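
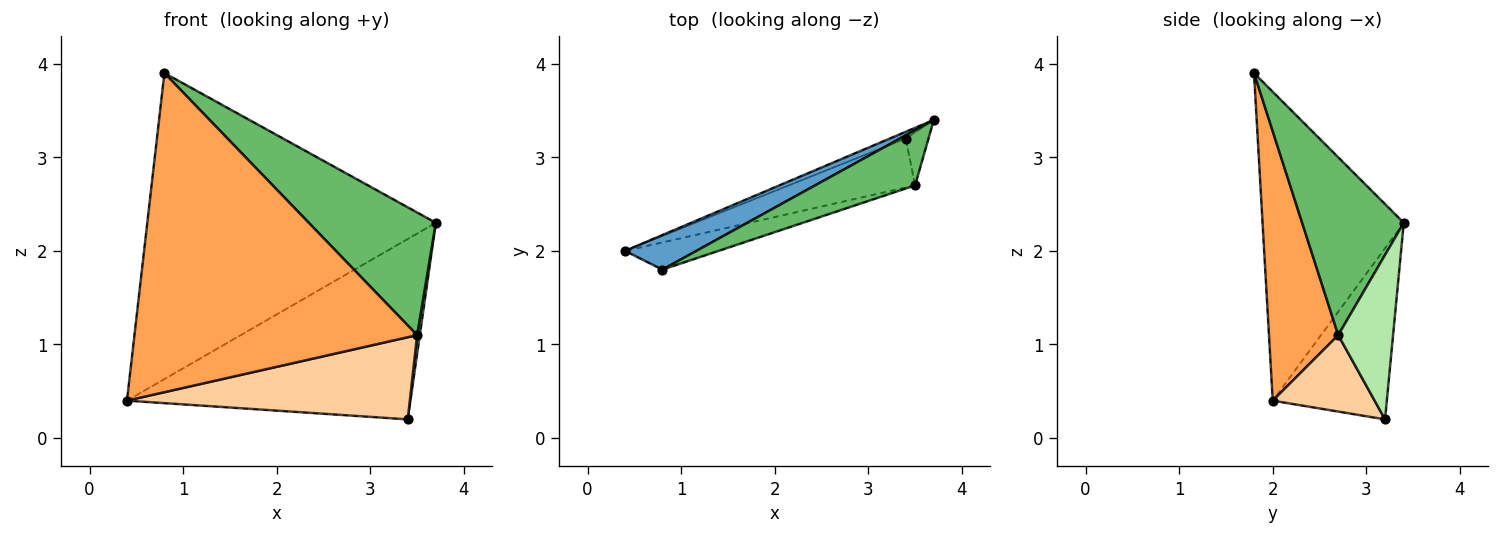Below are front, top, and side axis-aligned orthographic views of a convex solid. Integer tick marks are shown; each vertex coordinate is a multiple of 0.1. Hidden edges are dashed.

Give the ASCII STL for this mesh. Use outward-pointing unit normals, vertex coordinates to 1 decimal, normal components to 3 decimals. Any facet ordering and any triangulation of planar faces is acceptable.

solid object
 facet normal -0.437 0.894 0.101
  outer loop
   vertex 0.8 1.8 3.9
   vertex 3.7 3.4 2.3
   vertex 0.4 2.0 0.4
  endloop
 endfacet
 facet normal -0.373 0.927 -0.035
  outer loop
   vertex 3.4 3.2 0.2
   vertex 0.4 2.0 0.4
   vertex 3.7 3.4 2.3
  endloop
 endfacet
 facet normal 0.237 -0.968 -0.082
  outer loop
   vertex 3.5 2.7 1.1
   vertex 0.8 1.8 3.9
   vertex 0.4 2.0 0.4
  endloop
 endfacet
 facet normal 0.296 -0.821 -0.489
  outer loop
   vertex 3.5 2.7 1.1
   vertex 0.4 2.0 0.4
   vertex 3.4 3.2 0.2
  endloop
 endfacet
 facet normal 0.589 -0.737 0.332
  outer loop
   vertex 3.5 2.7 1.1
   vertex 3.7 3.4 2.3
   vertex 0.8 1.8 3.9
  endloop
 endfacet
 facet normal 0.989 -0.048 -0.137
  outer loop
   vertex 3.5 2.7 1.1
   vertex 3.4 3.2 0.2
   vertex 3.7 3.4 2.3
  endloop
 endfacet
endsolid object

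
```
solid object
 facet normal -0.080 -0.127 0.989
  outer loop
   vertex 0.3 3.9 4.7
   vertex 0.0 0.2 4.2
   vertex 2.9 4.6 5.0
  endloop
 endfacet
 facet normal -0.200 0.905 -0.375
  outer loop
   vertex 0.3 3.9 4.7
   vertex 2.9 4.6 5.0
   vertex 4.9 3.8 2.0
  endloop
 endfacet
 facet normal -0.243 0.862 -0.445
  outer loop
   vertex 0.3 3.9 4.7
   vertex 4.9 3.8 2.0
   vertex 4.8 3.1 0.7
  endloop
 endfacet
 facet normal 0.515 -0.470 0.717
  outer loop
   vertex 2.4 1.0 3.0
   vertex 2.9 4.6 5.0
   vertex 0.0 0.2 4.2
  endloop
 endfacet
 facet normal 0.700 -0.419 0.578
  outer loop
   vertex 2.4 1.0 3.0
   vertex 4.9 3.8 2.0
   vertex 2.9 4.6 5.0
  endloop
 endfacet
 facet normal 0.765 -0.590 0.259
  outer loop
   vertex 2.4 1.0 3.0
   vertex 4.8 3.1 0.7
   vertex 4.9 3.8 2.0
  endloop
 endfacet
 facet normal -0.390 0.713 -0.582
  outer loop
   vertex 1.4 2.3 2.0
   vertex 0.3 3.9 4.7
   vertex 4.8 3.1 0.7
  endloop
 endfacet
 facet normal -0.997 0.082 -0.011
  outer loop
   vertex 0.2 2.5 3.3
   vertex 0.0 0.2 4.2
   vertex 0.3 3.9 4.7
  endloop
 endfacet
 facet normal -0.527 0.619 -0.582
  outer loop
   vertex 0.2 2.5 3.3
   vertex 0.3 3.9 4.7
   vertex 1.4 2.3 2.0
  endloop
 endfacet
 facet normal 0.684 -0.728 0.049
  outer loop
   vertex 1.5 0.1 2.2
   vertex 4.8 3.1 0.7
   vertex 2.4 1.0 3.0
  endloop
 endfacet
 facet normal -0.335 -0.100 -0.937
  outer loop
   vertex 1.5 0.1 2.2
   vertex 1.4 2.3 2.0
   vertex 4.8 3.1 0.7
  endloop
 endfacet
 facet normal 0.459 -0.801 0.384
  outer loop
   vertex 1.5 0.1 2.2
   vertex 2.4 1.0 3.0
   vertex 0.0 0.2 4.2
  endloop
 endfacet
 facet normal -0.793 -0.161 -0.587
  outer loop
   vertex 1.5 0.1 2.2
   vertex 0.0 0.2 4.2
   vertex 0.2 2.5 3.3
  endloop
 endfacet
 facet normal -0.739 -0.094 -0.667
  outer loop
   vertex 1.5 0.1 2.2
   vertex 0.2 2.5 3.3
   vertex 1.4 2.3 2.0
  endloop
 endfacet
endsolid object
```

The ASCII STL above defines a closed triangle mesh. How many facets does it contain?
14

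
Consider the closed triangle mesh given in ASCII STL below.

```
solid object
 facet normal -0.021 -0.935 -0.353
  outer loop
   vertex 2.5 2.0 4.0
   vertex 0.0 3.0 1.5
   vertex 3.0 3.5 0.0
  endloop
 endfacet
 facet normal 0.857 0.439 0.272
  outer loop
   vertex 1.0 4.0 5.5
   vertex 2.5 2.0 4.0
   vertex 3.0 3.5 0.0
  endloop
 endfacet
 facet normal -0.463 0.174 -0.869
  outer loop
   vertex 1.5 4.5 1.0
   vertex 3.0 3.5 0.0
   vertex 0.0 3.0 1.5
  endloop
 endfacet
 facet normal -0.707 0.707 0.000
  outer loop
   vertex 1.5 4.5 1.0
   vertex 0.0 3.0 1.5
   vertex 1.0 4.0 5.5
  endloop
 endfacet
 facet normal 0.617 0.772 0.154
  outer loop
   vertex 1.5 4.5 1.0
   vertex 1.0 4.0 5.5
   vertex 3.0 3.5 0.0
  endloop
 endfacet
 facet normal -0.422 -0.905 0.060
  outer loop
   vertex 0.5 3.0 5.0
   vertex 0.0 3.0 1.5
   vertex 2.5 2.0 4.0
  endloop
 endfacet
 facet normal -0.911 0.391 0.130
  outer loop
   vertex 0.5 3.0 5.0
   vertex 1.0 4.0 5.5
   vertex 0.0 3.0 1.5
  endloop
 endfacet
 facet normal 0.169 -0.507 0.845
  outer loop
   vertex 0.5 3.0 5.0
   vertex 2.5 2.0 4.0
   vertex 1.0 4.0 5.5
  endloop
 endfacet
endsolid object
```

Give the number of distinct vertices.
6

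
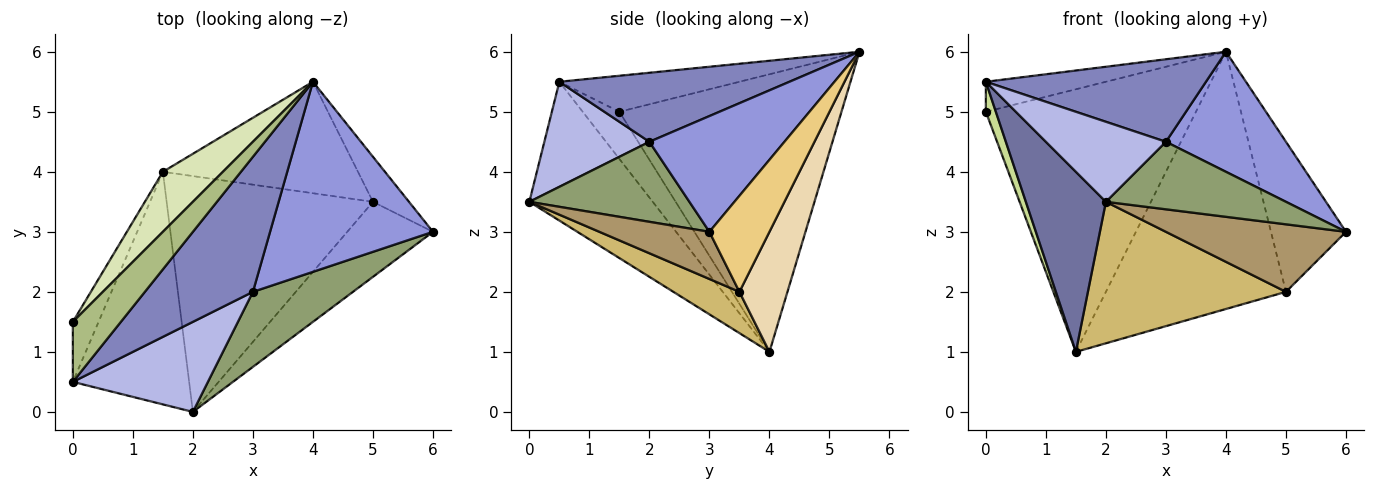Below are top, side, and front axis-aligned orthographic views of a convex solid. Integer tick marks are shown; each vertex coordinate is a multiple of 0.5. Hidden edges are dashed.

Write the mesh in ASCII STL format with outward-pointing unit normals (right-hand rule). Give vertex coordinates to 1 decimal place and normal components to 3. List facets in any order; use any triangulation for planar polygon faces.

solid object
 facet normal -0.686 -0.445 -0.575
  outer loop
   vertex 2.0 0.0 3.5
   vertex 0.0 0.5 5.5
   vertex 1.5 4.0 1.0
  endloop
 endfacet
 facet normal 0.479 -0.458 0.749
  outer loop
   vertex 3.0 2.0 4.5
   vertex 4.0 5.5 6.0
   vertex 0.0 0.5 5.5
  endloop
 endfacet
 facet normal 0.515 -0.458 0.725
  outer loop
   vertex 3.0 2.0 4.5
   vertex 6.0 3.0 3.0
   vertex 4.0 5.5 6.0
  endloop
 endfacet
 facet normal 0.503 -0.574 0.646
  outer loop
   vertex 3.0 2.0 4.5
   vertex 0.0 0.5 5.5
   vertex 2.0 0.0 3.5
  endloop
 endfacet
 facet normal 0.511 -0.575 0.639
  outer loop
   vertex 3.0 2.0 4.5
   vertex 2.0 0.0 3.5
   vertex 6.0 3.0 3.0
  endloop
 endfacet
 facet normal -0.557 0.371 0.743
  outer loop
   vertex 0.0 1.5 5.0
   vertex 0.0 0.5 5.5
   vertex 4.0 5.5 6.0
  endloop
 endfacet
 facet normal -0.854 -0.233 -0.466
  outer loop
   vertex 0.0 1.5 5.0
   vertex 1.5 4.0 1.0
   vertex 0.0 0.5 5.5
  endloop
 endfacet
 facet normal -0.718 0.679 0.155
  outer loop
   vertex 0.0 1.5 5.0
   vertex 4.0 5.5 6.0
   vertex 1.5 4.0 1.0
  endloop
 endfacet
 facet normal 0.378 -0.619 -0.688
  outer loop
   vertex 5.0 3.5 2.0
   vertex 6.0 3.0 3.0
   vertex 2.0 0.0 3.5
  endloop
 endfacet
 facet normal 0.169 -0.507 -0.845
  outer loop
   vertex 5.0 3.5 2.0
   vertex 2.0 0.0 3.5
   vertex 1.5 4.0 1.0
  endloop
 endfacet
 facet normal 0.608 0.760 -0.228
  outer loop
   vertex 5.0 3.5 2.0
   vertex 4.0 5.5 6.0
   vertex 6.0 3.0 3.0
  endloop
 endfacet
 facet normal 0.238 0.891 -0.386
  outer loop
   vertex 5.0 3.5 2.0
   vertex 1.5 4.0 1.0
   vertex 4.0 5.5 6.0
  endloop
 endfacet
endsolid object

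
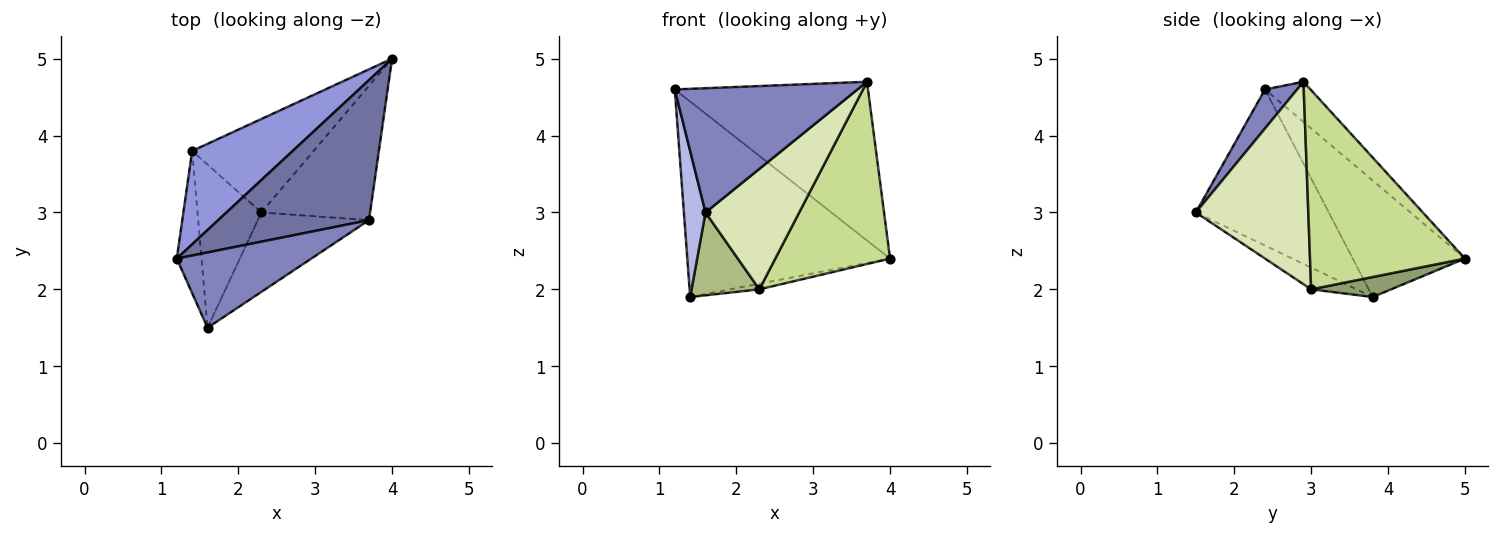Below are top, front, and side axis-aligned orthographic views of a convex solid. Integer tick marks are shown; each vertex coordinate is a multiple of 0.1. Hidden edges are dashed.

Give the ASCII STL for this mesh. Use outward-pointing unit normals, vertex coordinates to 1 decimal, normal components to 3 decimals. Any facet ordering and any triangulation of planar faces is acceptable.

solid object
 facet normal -0.174 0.738 0.652
  outer loop
   vertex 3.7 2.9 4.7
   vertex 4.0 5.0 2.4
   vertex 1.2 2.4 4.6
  endloop
 endfacet
 facet normal 0.149 -0.846 0.513
  outer loop
   vertex 1.6 1.5 3.0
   vertex 3.7 2.9 4.7
   vertex 1.2 2.4 4.6
  endloop
 endfacet
 facet normal -0.447 0.807 0.386
  outer loop
   vertex 1.4 3.8 1.9
   vertex 1.2 2.4 4.6
   vertex 4.0 5.0 2.4
  endloop
 endfacet
 facet normal -0.975 -0.159 -0.155
  outer loop
   vertex 1.4 3.8 1.9
   vertex 1.6 1.5 3.0
   vertex 1.2 2.4 4.6
  endloop
 endfacet
 facet normal 0.162 0.059 -0.985
  outer loop
   vertex 2.3 3.0 2.0
   vertex 1.4 3.8 1.9
   vertex 4.0 5.0 2.4
  endloop
 endfacet
 facet normal -0.290 -0.433 -0.853
  outer loop
   vertex 2.3 3.0 2.0
   vertex 1.6 1.5 3.0
   vertex 1.4 3.8 1.9
  endloop
 endfacet
 facet normal 0.736 -0.545 -0.402
  outer loop
   vertex 2.3 3.0 2.0
   vertex 4.0 5.0 2.4
   vertex 3.7 2.9 4.7
  endloop
 endfacet
 facet normal 0.708 -0.590 -0.389
  outer loop
   vertex 2.3 3.0 2.0
   vertex 3.7 2.9 4.7
   vertex 1.6 1.5 3.0
  endloop
 endfacet
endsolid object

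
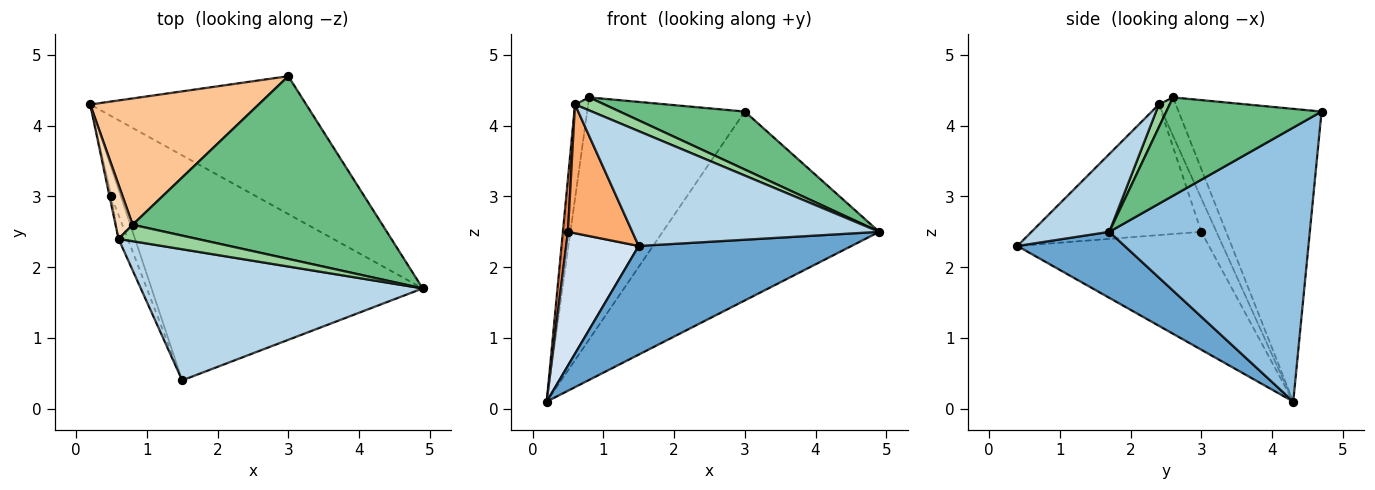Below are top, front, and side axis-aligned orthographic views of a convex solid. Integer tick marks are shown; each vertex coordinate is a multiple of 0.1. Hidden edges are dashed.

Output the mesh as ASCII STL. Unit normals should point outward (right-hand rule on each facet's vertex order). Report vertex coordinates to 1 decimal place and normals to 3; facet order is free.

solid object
 facet normal 0.214 -0.425 -0.880
  outer loop
   vertex 1.5 0.4 2.3
   vertex 0.2 4.3 0.1
   vertex 4.9 1.7 2.5
  endloop
 endfacet
 facet normal 0.599 0.647 -0.472
  outer loop
   vertex 3.0 4.7 4.2
   vertex 4.9 1.7 2.5
   vertex 0.2 4.3 0.1
  endloop
 endfacet
 facet normal 0.203 -0.645 0.737
  outer loop
   vertex 0.6 2.4 4.3
   vertex 1.5 0.4 2.3
   vertex 4.9 1.7 2.5
  endloop
 endfacet
 facet normal -0.933 -0.353 -0.075
  outer loop
   vertex 0.5 3.0 2.5
   vertex 0.2 4.3 0.1
   vertex 1.5 0.4 2.3
  endloop
 endfacet
 facet normal -0.947 -0.316 -0.053
  outer loop
   vertex 0.5 3.0 2.5
   vertex 0.6 2.4 4.3
   vertex 0.2 4.3 0.1
  endloop
 endfacet
 facet normal -0.933 -0.354 -0.066
  outer loop
   vertex 0.5 3.0 2.5
   vertex 1.5 0.4 2.3
   vertex 0.6 2.4 4.3
  endloop
 endfacet
 facet normal -0.627 0.691 0.361
  outer loop
   vertex 0.8 2.6 4.4
   vertex 3.0 4.7 4.2
   vertex 0.2 4.3 0.1
  endloop
 endfacet
 facet normal -0.745 0.578 0.333
  outer loop
   vertex 0.8 2.6 4.4
   vertex 0.2 4.3 0.1
   vertex 0.6 2.4 4.3
  endloop
 endfacet
 facet normal 0.351 -0.283 0.892
  outer loop
   vertex 0.8 2.6 4.4
   vertex 4.9 1.7 2.5
   vertex 3.0 4.7 4.2
  endloop
 endfacet
 facet normal 0.222 -0.604 0.765
  outer loop
   vertex 0.8 2.6 4.4
   vertex 0.6 2.4 4.3
   vertex 4.9 1.7 2.5
  endloop
 endfacet
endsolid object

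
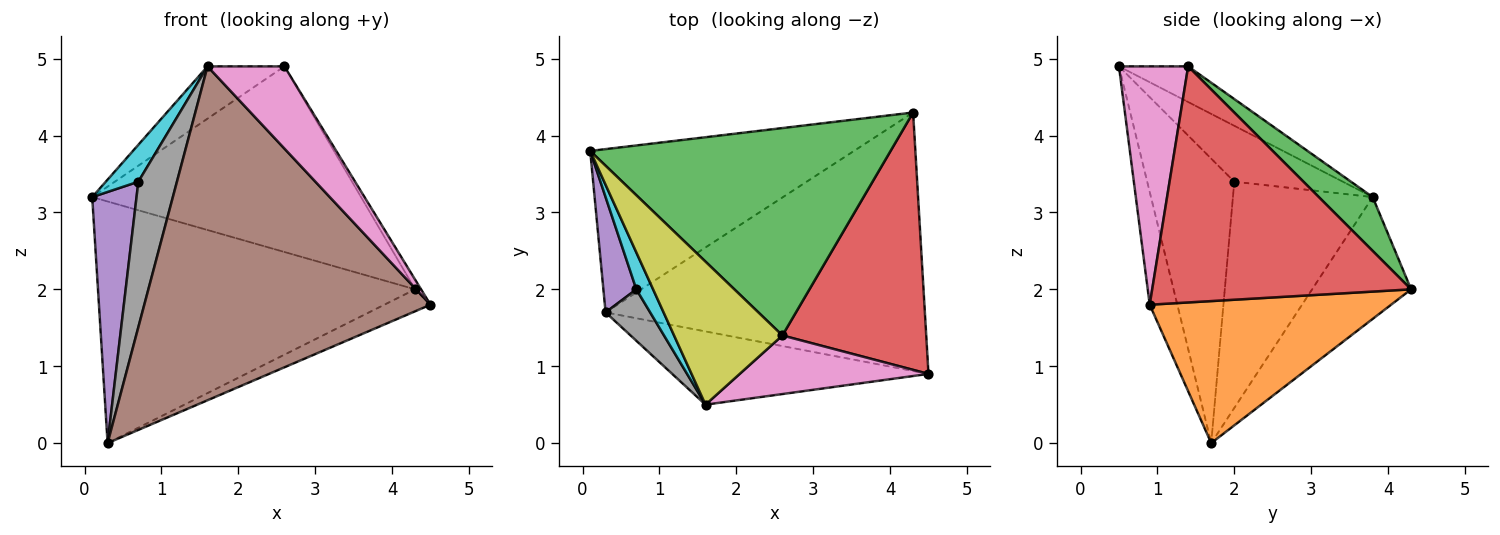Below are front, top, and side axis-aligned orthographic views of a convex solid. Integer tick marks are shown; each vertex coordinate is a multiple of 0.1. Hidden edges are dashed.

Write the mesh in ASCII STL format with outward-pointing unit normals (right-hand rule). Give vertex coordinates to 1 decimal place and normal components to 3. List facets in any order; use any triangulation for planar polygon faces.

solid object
 facet normal -0.250 0.802 -0.542
  outer loop
   vertex 0.3 1.7 0.0
   vertex 0.1 3.8 3.2
   vertex 4.3 4.3 2.0
  endloop
 endfacet
 facet normal 0.405 0.077 -0.911
  outer loop
   vertex 0.3 1.7 0.0
   vertex 4.3 4.3 2.0
   vertex 4.5 0.9 1.8
  endloop
 endfacet
 facet normal 0.132 0.661 0.739
  outer loop
   vertex 2.6 1.4 4.9
   vertex 4.3 4.3 2.0
   vertex 0.1 3.8 3.2
  endloop
 endfacet
 facet normal 0.854 0.020 0.520
  outer loop
   vertex 2.6 1.4 4.9
   vertex 4.5 0.9 1.8
   vertex 4.3 4.3 2.0
  endloop
 endfacet
 facet normal -0.944 -0.299 0.137
  outer loop
   vertex 0.7 2.0 3.4
   vertex 0.1 3.8 3.2
   vertex 0.3 1.7 0.0
  endloop
 endfacet
 facet normal -0.094 -0.972 -0.213
  outer loop
   vertex 1.6 0.5 4.9
   vertex 0.3 1.7 0.0
   vertex 4.5 0.9 1.8
  endloop
 endfacet
 facet normal 0.591 -0.657 0.468
  outer loop
   vertex 1.6 0.5 4.9
   vertex 4.5 0.9 1.8
   vertex 2.6 1.4 4.9
  endloop
 endfacet
 facet normal -0.905 -0.401 0.142
  outer loop
   vertex 1.6 0.5 4.9
   vertex 0.7 2.0 3.4
   vertex 0.3 1.7 0.0
  endloop
 endfacet
 facet normal -0.295 0.328 0.897
  outer loop
   vertex 1.6 0.5 4.9
   vertex 2.6 1.4 4.9
   vertex 0.1 3.8 3.2
  endloop
 endfacet
 facet normal -0.921 -0.276 0.276
  outer loop
   vertex 1.6 0.5 4.9
   vertex 0.1 3.8 3.2
   vertex 0.7 2.0 3.4
  endloop
 endfacet
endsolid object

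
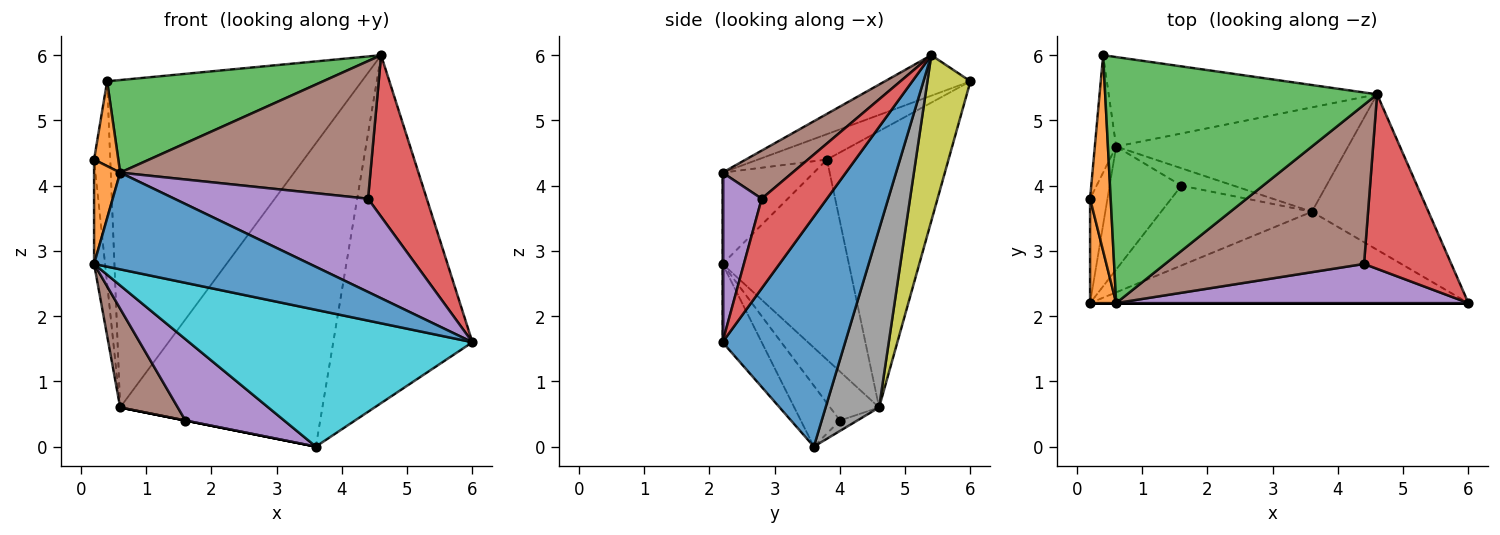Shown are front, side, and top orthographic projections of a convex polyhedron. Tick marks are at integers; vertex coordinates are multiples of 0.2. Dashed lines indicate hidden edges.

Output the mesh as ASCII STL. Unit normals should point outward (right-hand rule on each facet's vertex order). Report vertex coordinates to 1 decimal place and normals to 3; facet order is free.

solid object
 facet normal 0.627 0.711 -0.318
  outer loop
   vertex 3.6 3.6 0.0
   vertex 4.6 5.4 6.0
   vertex 6.0 2.2 1.6
  endloop
 endfacet
 facet normal -0.749 -0.263 0.608
  outer loop
   vertex 0.6 2.2 4.2
   vertex 0.4 6.0 5.6
   vertex 0.2 3.8 4.4
  endloop
 endfacet
 facet normal -0.138 -0.349 0.927
  outer loop
   vertex 0.6 2.2 4.2
   vertex 4.6 5.4 6.0
   vertex 0.4 6.0 5.6
  endloop
 endfacet
 facet normal 0.602 -0.542 0.586
  outer loop
   vertex 4.4 2.8 3.8
   vertex 6.0 2.2 1.6
   vertex 4.6 5.4 6.0
  endloop
 endfacet
 facet normal 0.183 -0.906 0.380
  outer loop
   vertex 4.4 2.8 3.8
   vertex 0.6 2.2 4.2
   vertex 6.0 2.2 1.6
  endloop
 endfacet
 facet normal 0.180 -0.643 0.744
  outer loop
   vertex 4.4 2.8 3.8
   vertex 4.6 5.4 6.0
   vertex 0.6 2.2 4.2
  endloop
 endfacet
 facet normal -0.988 0.132 -0.076
  outer loop
   vertex 0.6 4.6 0.6
   vertex 0.2 3.8 4.4
   vertex 0.4 6.0 5.6
  endloop
 endfacet
 facet normal 0.243 0.917 -0.316
  outer loop
   vertex 0.6 4.6 0.6
   vertex 4.6 5.4 6.0
   vertex 3.6 3.6 0.0
  endloop
 endfacet
 facet normal 0.161 0.952 -0.260
  outer loop
   vertex 0.6 4.6 0.6
   vertex 0.4 6.0 5.6
   vertex 4.6 5.4 6.0
  endloop
 endfacet
 facet normal -0.114 -0.826 -0.552
  outer loop
   vertex 0.2 2.2 2.8
   vertex 3.6 3.6 0.0
   vertex 6.0 2.2 1.6
  endloop
 endfacet
 facet normal 0.000 -1.000 0.000
  outer loop
   vertex 0.2 2.2 2.8
   vertex 6.0 2.2 1.6
   vertex 0.6 2.2 4.2
  endloop
 endfacet
 facet normal -0.927 -0.265 0.265
  outer loop
   vertex 0.2 2.2 2.8
   vertex 0.6 2.2 4.2
   vertex 0.2 3.8 4.4
  endloop
 endfacet
 facet normal -0.993 0.086 -0.086
  outer loop
   vertex 0.2 2.2 2.8
   vertex 0.2 3.8 4.4
   vertex 0.6 4.6 0.6
  endloop
 endfacet
 facet normal -0.196 0.000 -0.981
  outer loop
   vertex 1.6 4.0 0.4
   vertex 0.6 4.6 0.6
   vertex 3.6 3.6 0.0
  endloop
 endfacet
 facet normal -0.272 -0.687 -0.674
  outer loop
   vertex 1.6 4.0 0.4
   vertex 3.6 3.6 0.0
   vertex 0.2 2.2 2.8
  endloop
 endfacet
 facet normal -0.469 -0.553 -0.688
  outer loop
   vertex 1.6 4.0 0.4
   vertex 0.2 2.2 2.8
   vertex 0.6 4.6 0.6
  endloop
 endfacet
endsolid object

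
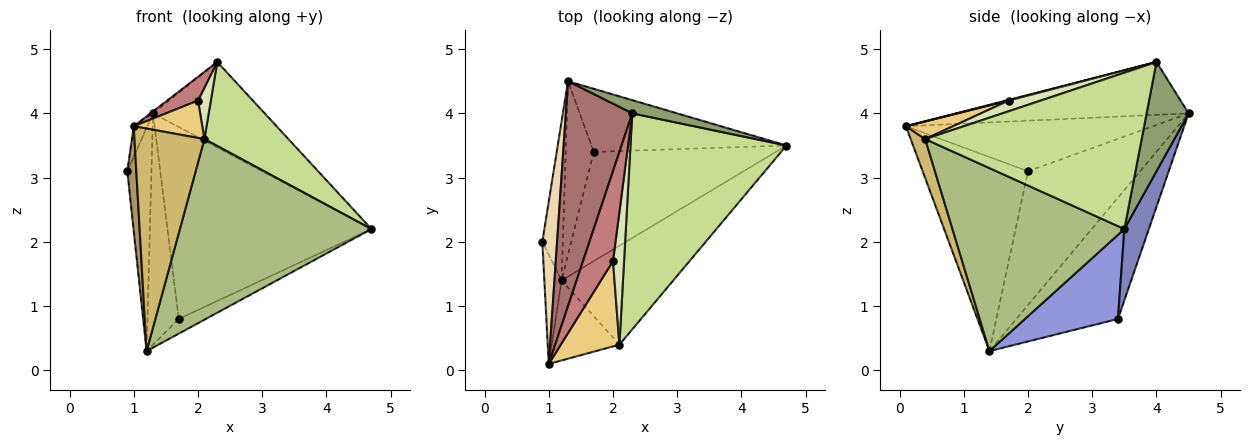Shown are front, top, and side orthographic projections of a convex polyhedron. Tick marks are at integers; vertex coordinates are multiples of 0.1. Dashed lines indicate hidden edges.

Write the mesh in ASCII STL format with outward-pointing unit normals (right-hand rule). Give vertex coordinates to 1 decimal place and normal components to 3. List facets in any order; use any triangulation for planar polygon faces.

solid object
 facet normal -0.967 0.208 -0.148
  outer loop
   vertex 1.2 1.4 0.3
   vertex 0.9 2.0 3.1
   vertex 1.3 4.5 4.0
  endloop
 endfacet
 facet normal 0.113 0.944 -0.310
  outer loop
   vertex 1.7 3.4 0.8
   vertex 1.3 4.5 4.0
   vertex 4.7 3.5 2.2
  endloop
 endfacet
 facet normal 0.416 0.121 -0.901
  outer loop
   vertex 1.7 3.4 0.8
   vertex 4.7 3.5 2.2
   vertex 1.2 1.4 0.3
  endloop
 endfacet
 facet normal -0.933 0.287 -0.215
  outer loop
   vertex 1.7 3.4 0.8
   vertex 1.2 1.4 0.3
   vertex 1.3 4.5 4.0
  endloop
 endfacet
 facet normal 0.348 0.926 0.143
  outer loop
   vertex 2.3 4.0 4.8
   vertex 4.7 3.5 2.2
   vertex 1.3 4.5 4.0
  endloop
 endfacet
 facet normal 0.618 -0.689 -0.378
  outer loop
   vertex 2.1 0.4 3.6
   vertex 1.2 1.4 0.3
   vertex 4.7 3.5 2.2
  endloop
 endfacet
 facet normal 0.683 -0.265 0.681
  outer loop
   vertex 2.1 0.4 3.6
   vertex 4.7 3.5 2.2
   vertex 2.3 4.0 4.8
  endloop
 endfacet
 facet normal 0.670 -0.268 0.692
  outer loop
   vertex 2.1 0.4 3.6
   vertex 2.3 4.0 4.8
   vertex 2.0 1.7 4.2
  endloop
 endfacet
 facet normal -0.992 -0.085 -0.088
  outer loop
   vertex 1.0 0.1 3.8
   vertex 0.9 2.0 3.1
   vertex 1.2 1.4 0.3
  endloop
 endfacet
 facet normal 0.192 -0.924 -0.332
  outer loop
   vertex 1.0 0.1 3.8
   vertex 1.2 1.4 0.3
   vertex 2.1 0.4 3.6
  endloop
 endfacet
 facet normal 0.266 -0.387 0.883
  outer loop
   vertex 1.0 0.1 3.8
   vertex 2.1 0.4 3.6
   vertex 2.0 1.7 4.2
  endloop
 endfacet
 facet normal -0.959 0.053 0.280
  outer loop
   vertex 1.0 0.1 3.8
   vertex 1.3 4.5 4.0
   vertex 0.9 2.0 3.1
  endloop
 endfacet
 facet normal -0.623 0.007 0.783
  outer loop
   vertex 1.0 0.1 3.8
   vertex 2.3 4.0 4.8
   vertex 1.3 4.5 4.0
  endloop
 endfacet
 facet normal 0.021 -0.255 0.967
  outer loop
   vertex 1.0 0.1 3.8
   vertex 2.0 1.7 4.2
   vertex 2.3 4.0 4.8
  endloop
 endfacet
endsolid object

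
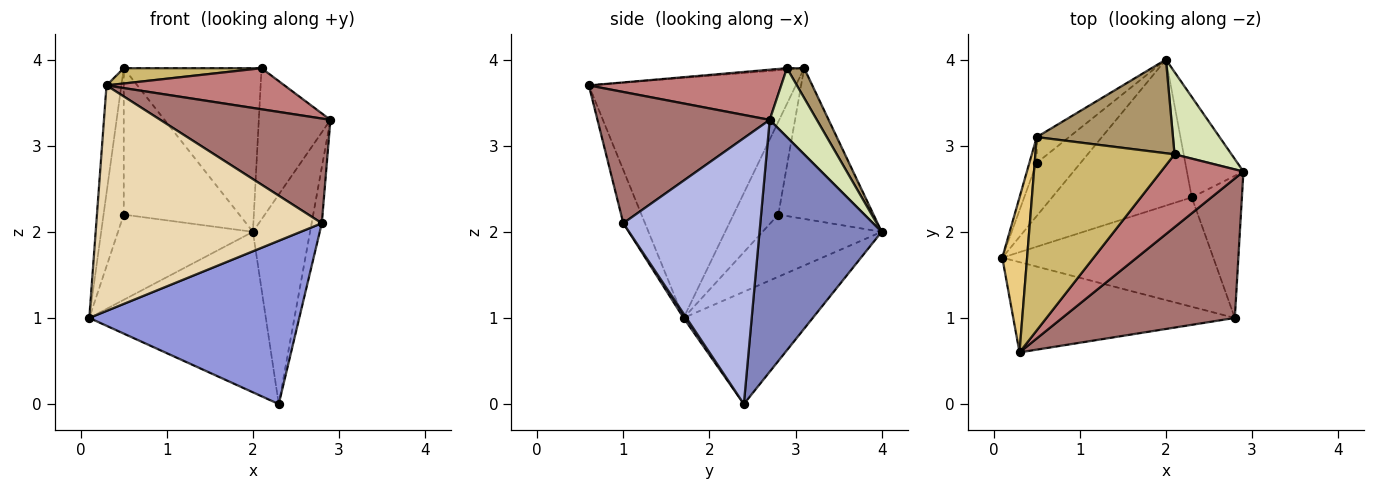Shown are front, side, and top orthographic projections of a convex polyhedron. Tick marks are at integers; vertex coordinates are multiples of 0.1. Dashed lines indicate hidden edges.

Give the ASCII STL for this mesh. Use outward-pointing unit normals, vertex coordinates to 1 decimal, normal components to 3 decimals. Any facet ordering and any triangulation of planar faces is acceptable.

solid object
 facet normal -0.476 0.651 -0.592
  outer loop
   vertex 2.3 2.4 0.0
   vertex 0.1 1.7 1.0
   vertex 2.0 4.0 2.0
  endloop
 endfacet
 facet normal 0.888 0.415 -0.199
  outer loop
   vertex 2.3 2.4 0.0
   vertex 2.0 4.0 2.0
   vertex 2.9 2.7 3.3
  endloop
 endfacet
 facet normal 0.011 -0.831 -0.557
  outer loop
   vertex 2.8 1.0 2.1
   vertex 0.1 1.7 1.0
   vertex 2.3 2.4 0.0
  endloop
 endfacet
 facet normal 0.980 0.073 -0.185
  outer loop
   vertex 2.8 1.0 2.1
   vertex 2.3 2.4 0.0
   vertex 2.9 2.7 3.3
  endloop
 endfacet
 facet normal -0.600 0.679 -0.423
  outer loop
   vertex 0.5 2.8 2.2
   vertex 2.0 4.0 2.0
   vertex 0.1 1.7 1.0
  endloop
 endfacet
 facet normal -0.909 0.410 -0.072
  outer loop
   vertex 0.5 2.8 2.2
   vertex 0.1 1.7 1.0
   vertex 0.5 3.1 3.9
  endloop
 endfacet
 facet normal -0.630 0.765 -0.135
  outer loop
   vertex 0.5 2.8 2.2
   vertex 0.5 3.1 3.9
   vertex 2.0 4.0 2.0
  endloop
 endfacet
 facet normal 0.501 0.760 0.414
  outer loop
   vertex 2.1 2.9 3.9
   vertex 2.9 2.7 3.3
   vertex 2.0 4.0 2.0
  endloop
 endfacet
 facet normal 0.108 0.863 0.494
  outer loop
   vertex 2.1 2.9 3.9
   vertex 2.0 4.0 2.0
   vertex 0.5 3.1 3.9
  endloop
 endfacet
 facet normal -0.010 -0.079 0.997
  outer loop
   vertex 0.3 0.6 3.7
   vertex 2.1 2.9 3.9
   vertex 0.5 3.1 3.9
  endloop
 endfacet
 facet normal -0.992 0.071 0.102
  outer loop
   vertex 0.3 0.6 3.7
   vertex 0.5 3.1 3.9
   vertex 0.1 1.7 1.0
  endloop
 endfacet
 facet normal -0.089 -0.925 -0.370
  outer loop
   vertex 0.3 0.6 3.7
   vertex 0.1 1.7 1.0
   vertex 2.8 1.0 2.1
  endloop
 endfacet
 facet normal 0.519 -0.513 0.683
  outer loop
   vertex 0.3 0.6 3.7
   vertex 2.8 1.0 2.1
   vertex 2.9 2.7 3.3
  endloop
 endfacet
 facet normal 0.469 -0.434 0.770
  outer loop
   vertex 0.3 0.6 3.7
   vertex 2.9 2.7 3.3
   vertex 2.1 2.9 3.9
  endloop
 endfacet
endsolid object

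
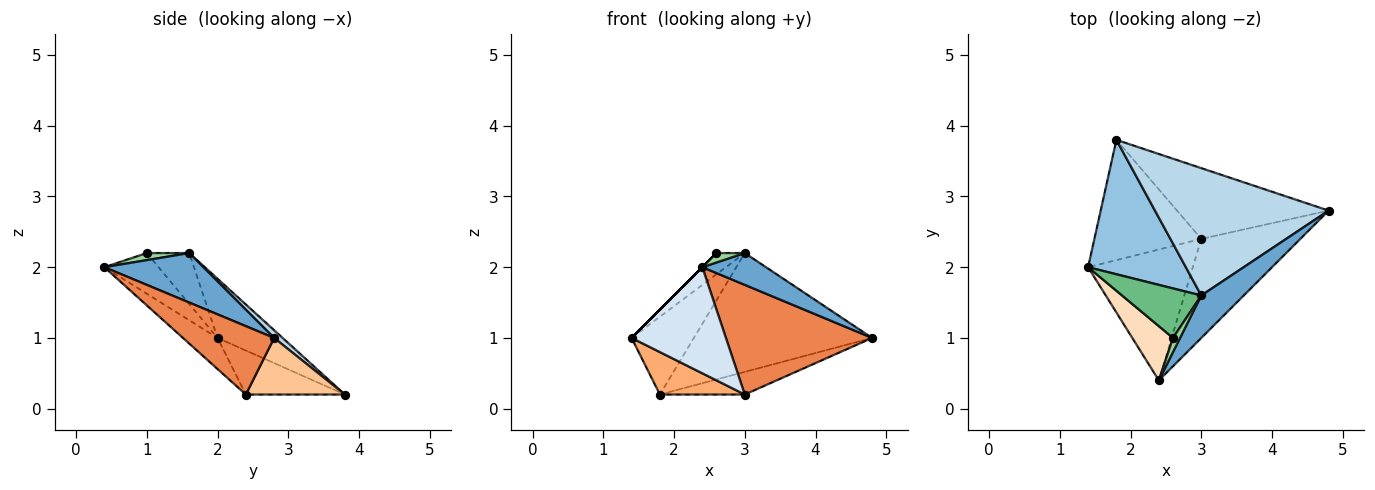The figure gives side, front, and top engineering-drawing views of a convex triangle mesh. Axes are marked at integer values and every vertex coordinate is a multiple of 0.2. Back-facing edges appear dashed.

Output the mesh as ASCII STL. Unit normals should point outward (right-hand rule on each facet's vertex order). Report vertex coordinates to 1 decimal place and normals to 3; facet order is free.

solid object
 facet normal 0.682 -0.439 0.585
  outer loop
   vertex 3.0 1.6 2.2
   vertex 2.4 0.4 2.0
   vertex 4.8 2.8 1.0
  endloop
 endfacet
 facet normal -0.464 0.444 0.767
  outer loop
   vertex 1.8 3.8 0.2
   vertex 1.4 2.0 1.0
   vertex 3.0 1.6 2.2
  endloop
 endfacet
 facet normal 0.032 0.682 0.731
  outer loop
   vertex 1.8 3.8 0.2
   vertex 3.0 1.6 2.2
   vertex 4.8 2.8 1.0
  endloop
 endfacet
 facet normal -0.225 -0.614 -0.757
  outer loop
   vertex 3.0 2.4 0.2
   vertex 2.4 0.4 2.0
   vertex 1.4 2.0 1.0
  endloop
 endfacet
 facet normal 0.420 -0.673 -0.608
  outer loop
   vertex 3.0 2.4 0.2
   vertex 4.8 2.8 1.0
   vertex 2.4 0.4 2.0
  endloop
 endfacet
 facet normal -0.362 -0.310 -0.879
  outer loop
   vertex 3.0 2.4 0.2
   vertex 1.4 2.0 1.0
   vertex 1.8 3.8 0.2
  endloop
 endfacet
 facet normal 0.335 0.287 -0.897
  outer loop
   vertex 3.0 2.4 0.2
   vertex 1.8 3.8 0.2
   vertex 4.8 2.8 1.0
  endloop
 endfacet
 facet normal -0.707 0.000 0.707
  outer loop
   vertex 2.6 1.0 2.2
   vertex 1.4 2.0 1.0
   vertex 2.4 0.4 2.0
  endloop
 endfacet
 facet normal -0.509 0.339 0.791
  outer loop
   vertex 2.6 1.0 2.2
   vertex 3.0 1.6 2.2
   vertex 1.4 2.0 1.0
  endloop
 endfacet
 facet normal 0.640 -0.426 0.640
  outer loop
   vertex 2.6 1.0 2.2
   vertex 2.4 0.4 2.0
   vertex 3.0 1.6 2.2
  endloop
 endfacet
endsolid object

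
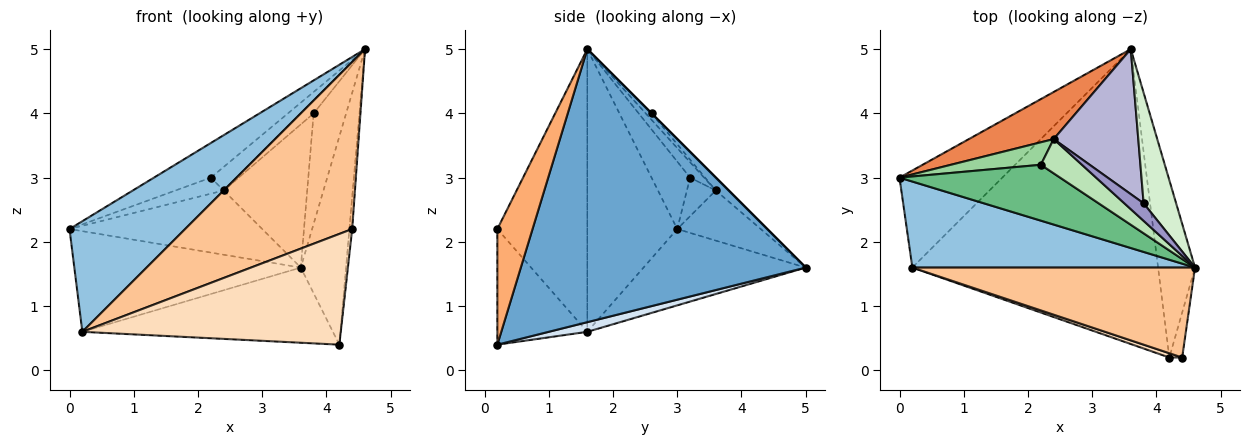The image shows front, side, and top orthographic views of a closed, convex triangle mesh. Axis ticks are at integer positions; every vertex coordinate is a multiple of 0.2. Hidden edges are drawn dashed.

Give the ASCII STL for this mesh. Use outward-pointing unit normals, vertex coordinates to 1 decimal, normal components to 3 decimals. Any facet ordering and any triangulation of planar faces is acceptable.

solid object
 facet normal 0.979 0.155 -0.132
  outer loop
   vertex 4.2 0.2 0.4
   vertex 3.6 5.0 1.6
   vertex 4.6 1.6 5.0
  endloop
 endfacet
 facet normal -0.523 -0.673 0.523
  outer loop
   vertex 0.2 1.6 0.6
   vertex 4.6 1.6 5.0
   vertex 0.0 3.0 2.2
  endloop
 endfacet
 facet normal -0.458 0.640 -0.617
  outer loop
   vertex 0.2 1.6 0.6
   vertex 0.0 3.0 2.2
   vertex 3.6 5.0 1.6
  endloop
 endfacet
 facet normal 0.038 0.247 -0.968
  outer loop
   vertex 0.2 1.6 0.6
   vertex 3.6 5.0 1.6
   vertex 4.2 0.2 0.4
  endloop
 endfacet
 facet normal -0.330 0.761 0.558
  outer loop
   vertex 2.4 3.6 2.8
   vertex 3.6 5.0 1.6
   vertex 0.0 3.0 2.2
  endloop
 endfacet
 facet normal 0.991 0.079 -0.110
  outer loop
   vertex 4.4 0.2 2.2
   vertex 4.2 0.2 0.4
   vertex 4.6 1.6 5.0
  endloop
 endfacet
 facet normal -0.428 -0.796 0.428
  outer loop
   vertex 4.4 0.2 2.2
   vertex 4.6 1.6 5.0
   vertex 0.2 1.6 0.6
  endloop
 endfacet
 facet normal -0.329 -0.944 0.037
  outer loop
   vertex 4.4 0.2 2.2
   vertex 0.2 1.6 0.6
   vertex 4.2 0.2 0.4
  endloop
 endfacet
 facet normal -0.336 0.496 0.800
  outer loop
   vertex 2.2 3.2 3.0
   vertex 0.0 3.0 2.2
   vertex 4.6 1.6 5.0
  endloop
 endfacet
 facet normal -0.329 0.549 0.768
  outer loop
   vertex 2.2 3.2 3.0
   vertex 2.4 3.6 2.8
   vertex 0.0 3.0 2.2
  endloop
 endfacet
 facet normal -0.295 0.541 0.787
  outer loop
   vertex 2.2 3.2 3.0
   vertex 4.6 1.6 5.0
   vertex 2.4 3.6 2.8
  endloop
 endfacet
 facet normal 0.000 0.707 0.707
  outer loop
   vertex 3.8 2.6 4.0
   vertex 4.6 1.6 5.0
   vertex 3.6 5.0 1.6
  endloop
 endfacet
 facet normal -0.260 0.571 0.779
  outer loop
   vertex 3.8 2.6 4.0
   vertex 2.4 3.6 2.8
   vertex 4.6 1.6 5.0
  endloop
 endfacet
 facet normal -0.107 0.699 0.707
  outer loop
   vertex 3.8 2.6 4.0
   vertex 3.6 5.0 1.6
   vertex 2.4 3.6 2.8
  endloop
 endfacet
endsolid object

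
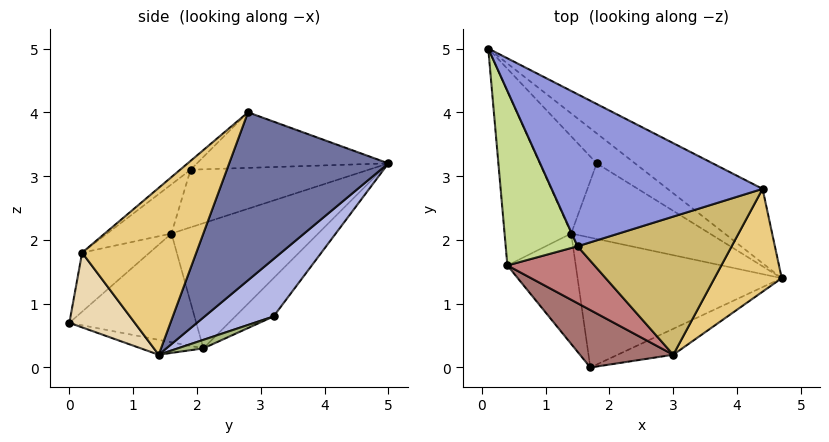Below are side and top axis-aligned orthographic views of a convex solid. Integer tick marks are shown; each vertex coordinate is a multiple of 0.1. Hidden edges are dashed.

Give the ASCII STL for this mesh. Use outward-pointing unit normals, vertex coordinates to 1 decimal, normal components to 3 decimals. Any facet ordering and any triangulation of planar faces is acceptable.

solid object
 facet normal 0.478 0.836 -0.270
  outer loop
   vertex 4.4 2.8 4.0
   vertex 4.7 1.4 0.2
   vertex 0.1 5.0 3.2
  endloop
 endfacet
 facet normal -0.071 -0.196 -0.978
  outer loop
   vertex 1.4 2.1 0.3
   vertex 4.7 1.4 0.2
   vertex 1.7 0.0 0.7
  endloop
 endfacet
 facet normal -0.252 -0.145 0.957
  outer loop
   vertex 1.5 1.9 3.1
   vertex 4.4 2.8 4.0
   vertex 0.1 5.0 3.2
  endloop
 endfacet
 facet normal 0.456 0.836 -0.304
  outer loop
   vertex 1.8 3.2 0.8
   vertex 0.1 5.0 3.2
   vertex 4.7 1.4 0.2
  endloop
 endfacet
 facet normal -0.482 0.502 -0.718
  outer loop
   vertex 1.8 3.2 0.8
   vertex 1.4 2.1 0.3
   vertex 0.1 5.0 3.2
  endloop
 endfacet
 facet normal 0.056 0.396 -0.916
  outer loop
   vertex 1.8 3.2 0.8
   vertex 4.7 1.4 0.2
   vertex 1.4 2.1 0.3
  endloop
 endfacet
 facet normal -0.598 -0.294 0.746
  outer loop
   vertex 0.4 1.6 2.1
   vertex 1.5 1.9 3.1
   vertex 0.1 5.0 3.2
  endloop
 endfacet
 facet normal -0.880 0.074 -0.469
  outer loop
   vertex 0.4 1.6 2.1
   vertex 0.1 5.0 3.2
   vertex 1.4 2.1 0.3
  endloop
 endfacet
 facet normal -0.826 -0.217 -0.519
  outer loop
   vertex 0.4 1.6 2.1
   vertex 1.4 2.1 0.3
   vertex 1.7 0.0 0.7
  endloop
 endfacet
 facet normal -0.044 -0.631 0.774
  outer loop
   vertex 3.0 0.2 1.8
   vertex 4.4 2.8 4.0
   vertex 1.5 1.9 3.1
  endloop
 endfacet
 facet normal 0.719 -0.632 0.290
  outer loop
   vertex 3.0 0.2 1.8
   vertex 4.7 1.4 0.2
   vertex 4.4 2.8 4.0
  endloop
 endfacet
 facet normal 0.369 -0.888 -0.274
  outer loop
   vertex 3.0 0.2 1.8
   vertex 1.7 0.0 0.7
   vertex 4.7 1.4 0.2
  endloop
 endfacet
 facet normal -0.347 -0.761 0.548
  outer loop
   vertex 3.0 0.2 1.8
   vertex 0.4 1.6 2.1
   vertex 1.7 0.0 0.7
  endloop
 endfacet
 facet normal -0.331 -0.740 0.586
  outer loop
   vertex 3.0 0.2 1.8
   vertex 1.5 1.9 3.1
   vertex 0.4 1.6 2.1
  endloop
 endfacet
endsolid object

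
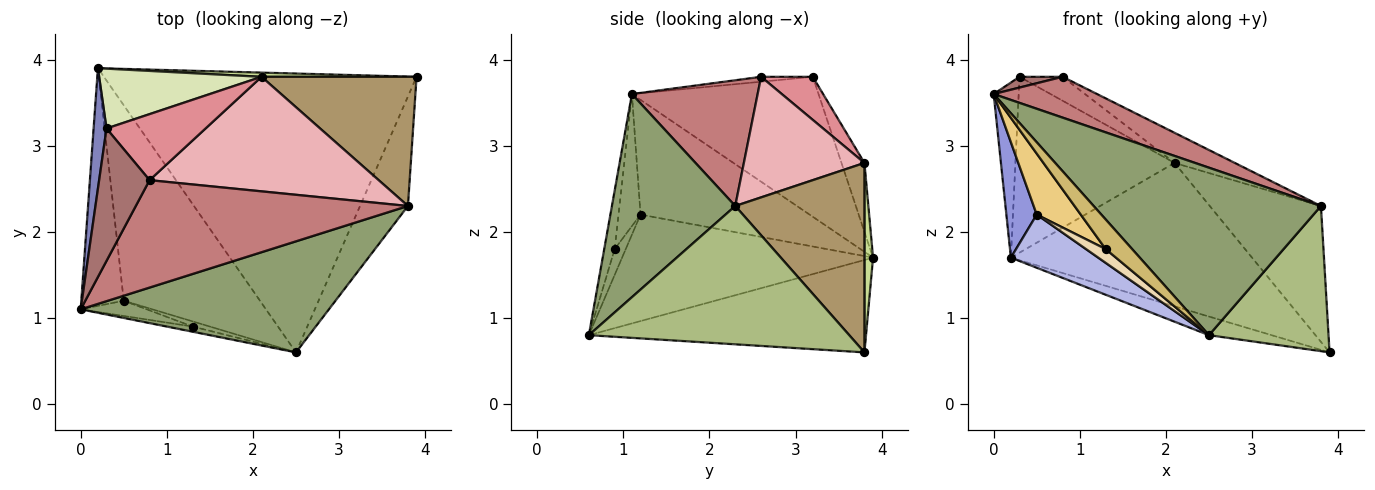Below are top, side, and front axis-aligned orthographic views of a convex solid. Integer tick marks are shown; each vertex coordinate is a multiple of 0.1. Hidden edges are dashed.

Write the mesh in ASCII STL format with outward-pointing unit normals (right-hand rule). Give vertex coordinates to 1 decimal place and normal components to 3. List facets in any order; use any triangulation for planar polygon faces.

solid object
 facet normal -0.283 0.064 -0.957
  outer loop
   vertex 2.5 0.6 0.8
   vertex 0.2 3.9 1.7
   vertex 3.9 3.8 0.6
  endloop
 endfacet
 facet normal -0.987 0.132 0.091
  outer loop
   vertex 0.3 3.2 3.8
   vertex 0.2 3.9 1.7
   vertex 0.0 1.1 3.6
  endloop
 endfacet
 facet normal -0.925 -0.166 -0.342
  outer loop
   vertex 0.5 1.2 2.2
   vertex 0.0 1.1 3.6
   vertex 0.2 3.9 1.7
  endloop
 endfacet
 facet normal -0.602 -0.210 -0.770
  outer loop
   vertex 0.5 1.2 2.2
   vertex 0.2 3.9 1.7
   vertex 2.5 0.6 0.8
  endloop
 endfacet
 facet normal 0.412 -0.759 0.504
  outer loop
   vertex 3.8 2.3 2.3
   vertex 0.0 1.1 3.6
   vertex 2.5 0.6 0.8
  endloop
 endfacet
 facet normal 0.867 -0.398 -0.300
  outer loop
   vertex 3.8 2.3 2.3
   vertex 2.5 0.6 0.8
   vertex 3.9 3.8 0.6
  endloop
 endfacet
 facet normal 0.036 0.999 0.029
  outer loop
   vertex 2.1 3.8 2.8
   vertex 3.9 3.8 0.6
   vertex 0.2 3.9 1.7
  endloop
 endfacet
 facet normal -0.135 0.938 0.319
  outer loop
   vertex 2.1 3.8 2.8
   vertex 0.2 3.9 1.7
   vertex 0.3 3.2 3.8
  endloop
 endfacet
 facet normal 0.644 0.554 0.527
  outer loop
   vertex 2.1 3.8 2.8
   vertex 3.8 2.3 2.3
   vertex 3.9 3.8 0.6
  endloop
 endfacet
 facet normal -0.363 -0.918 -0.160
  outer loop
   vertex 1.3 0.9 1.8
   vertex 2.5 0.6 0.8
   vertex 0.0 1.1 3.6
  endloop
 endfacet
 facet normal -0.436 -0.873 -0.218
  outer loop
   vertex 1.3 0.9 1.8
   vertex 0.0 1.1 3.6
   vertex 0.5 1.2 2.2
  endloop
 endfacet
 facet normal -0.466 -0.828 -0.311
  outer loop
   vertex 1.3 0.9 1.8
   vertex 0.5 1.2 2.2
   vertex 2.5 0.6 0.8
  endloop
 endfacet
 facet normal -0.097 -0.081 0.992
  outer loop
   vertex 0.8 2.6 3.8
   vertex 0.3 3.2 3.8
   vertex 0.0 1.1 3.6
  endloop
 endfacet
 facet normal 0.397 -0.326 0.858
  outer loop
   vertex 0.8 2.6 3.8
   vertex 0.0 1.1 3.6
   vertex 3.8 2.3 2.3
  endloop
 endfacet
 facet normal 0.378 0.315 0.870
  outer loop
   vertex 0.8 2.6 3.8
   vertex 2.1 3.8 2.8
   vertex 0.3 3.2 3.8
  endloop
 endfacet
 facet normal 0.454 0.227 0.862
  outer loop
   vertex 0.8 2.6 3.8
   vertex 3.8 2.3 2.3
   vertex 2.1 3.8 2.8
  endloop
 endfacet
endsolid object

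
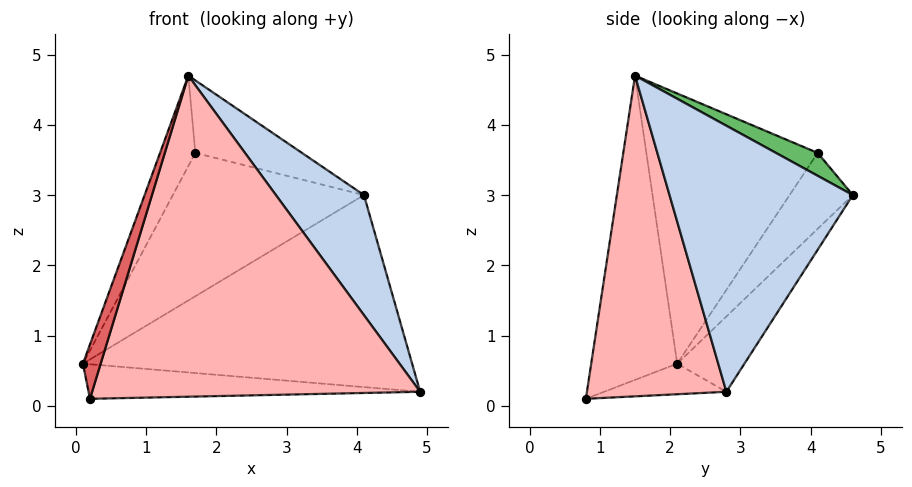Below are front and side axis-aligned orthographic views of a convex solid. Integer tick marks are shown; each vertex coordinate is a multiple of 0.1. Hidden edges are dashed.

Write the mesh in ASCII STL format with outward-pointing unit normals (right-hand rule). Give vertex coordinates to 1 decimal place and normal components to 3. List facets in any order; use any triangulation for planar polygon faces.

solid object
 facet normal -0.165 0.808 -0.566
  outer loop
   vertex 4.1 4.6 3.0
   vertex 4.9 2.8 0.2
   vertex 0.1 2.1 0.6
  endloop
 endfacet
 facet normal 0.794 -0.382 0.472
  outer loop
   vertex 1.6 1.5 4.7
   vertex 4.9 2.8 0.2
   vertex 4.1 4.6 3.0
  endloop
 endfacet
 facet normal -0.285 0.861 -0.422
  outer loop
   vertex 1.7 4.1 3.6
   vertex 4.1 4.6 3.0
   vertex 0.1 2.1 0.6
  endloop
 endfacet
 facet normal -0.913 0.188 0.362
  outer loop
   vertex 1.7 4.1 3.6
   vertex 0.1 2.1 0.6
   vertex 1.6 1.5 4.7
  endloop
 endfacet
 facet normal 0.149 0.380 0.913
  outer loop
   vertex 1.7 4.1 3.6
   vertex 1.6 1.5 4.7
   vertex 4.1 4.6 3.0
  endloop
 endfacet
 facet normal -0.128 0.347 -0.929
  outer loop
   vertex 0.2 0.8 0.1
   vertex 0.1 2.1 0.6
   vertex 4.9 2.8 0.2
  endloop
 endfacet
 facet normal -0.930 -0.192 0.312
  outer loop
   vertex 0.2 0.8 0.1
   vertex 1.6 1.5 4.7
   vertex 0.1 2.1 0.6
  endloop
 endfacet
 facet normal 0.391 -0.920 0.021
  outer loop
   vertex 0.2 0.8 0.1
   vertex 4.9 2.8 0.2
   vertex 1.6 1.5 4.7
  endloop
 endfacet
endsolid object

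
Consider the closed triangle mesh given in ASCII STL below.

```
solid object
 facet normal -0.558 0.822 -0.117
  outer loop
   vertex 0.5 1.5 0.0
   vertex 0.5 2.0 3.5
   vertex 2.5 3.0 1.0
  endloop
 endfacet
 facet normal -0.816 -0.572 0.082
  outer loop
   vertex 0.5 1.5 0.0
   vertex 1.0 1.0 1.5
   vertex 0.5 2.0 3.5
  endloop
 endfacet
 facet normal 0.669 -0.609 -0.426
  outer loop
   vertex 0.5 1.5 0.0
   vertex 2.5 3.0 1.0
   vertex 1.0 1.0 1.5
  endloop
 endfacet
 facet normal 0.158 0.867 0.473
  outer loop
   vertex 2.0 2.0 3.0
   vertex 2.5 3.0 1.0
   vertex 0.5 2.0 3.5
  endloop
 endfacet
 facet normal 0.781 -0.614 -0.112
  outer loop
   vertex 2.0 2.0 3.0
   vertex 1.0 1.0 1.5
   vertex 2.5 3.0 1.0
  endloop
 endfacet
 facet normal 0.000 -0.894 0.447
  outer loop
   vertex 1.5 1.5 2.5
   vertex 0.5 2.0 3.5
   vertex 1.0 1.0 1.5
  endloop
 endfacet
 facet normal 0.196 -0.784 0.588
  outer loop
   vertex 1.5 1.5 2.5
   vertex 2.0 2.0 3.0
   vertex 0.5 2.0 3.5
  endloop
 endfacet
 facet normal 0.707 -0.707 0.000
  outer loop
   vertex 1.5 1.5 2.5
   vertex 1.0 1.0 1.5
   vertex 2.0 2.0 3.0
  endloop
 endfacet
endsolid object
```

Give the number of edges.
12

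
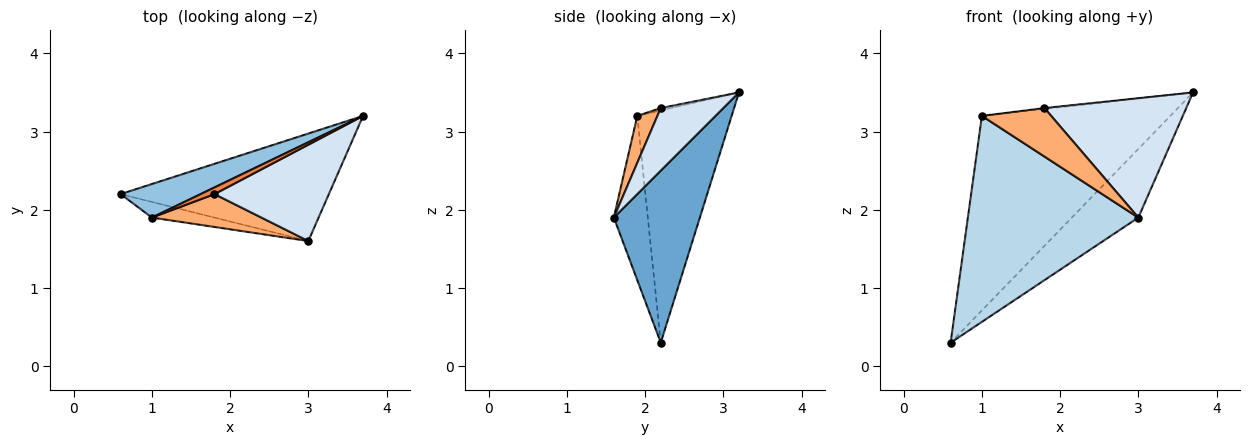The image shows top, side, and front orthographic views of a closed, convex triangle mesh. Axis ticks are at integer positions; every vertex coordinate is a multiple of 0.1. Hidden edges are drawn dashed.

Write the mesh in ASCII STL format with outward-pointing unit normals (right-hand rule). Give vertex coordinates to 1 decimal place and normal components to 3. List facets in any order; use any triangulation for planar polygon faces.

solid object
 facet normal 0.571 0.442 -0.692
  outer loop
   vertex 3.0 1.6 1.9
   vertex 0.6 2.2 0.3
   vertex 3.7 3.2 3.5
  endloop
 endfacet
 facet normal -0.442 0.884 0.152
  outer loop
   vertex 1.0 1.9 3.2
   vertex 3.7 3.2 3.5
   vertex 0.6 2.2 0.3
  endloop
 endfacet
 facet normal -0.195 -0.978 -0.074
  outer loop
   vertex 1.0 1.9 3.2
   vertex 0.6 2.2 0.3
   vertex 3.0 1.6 1.9
  endloop
 endfacet
 facet normal 0.325 -0.736 0.594
  outer loop
   vertex 1.8 2.2 3.3
   vertex 3.0 1.6 1.9
   vertex 3.7 3.2 3.5
  endloop
 endfacet
 facet normal -0.170 0.127 0.977
  outer loop
   vertex 1.8 2.2 3.3
   vertex 3.7 3.2 3.5
   vertex 1.0 1.9 3.2
  endloop
 endfacet
 facet normal 0.234 -0.805 0.545
  outer loop
   vertex 1.8 2.2 3.3
   vertex 1.0 1.9 3.2
   vertex 3.0 1.6 1.9
  endloop
 endfacet
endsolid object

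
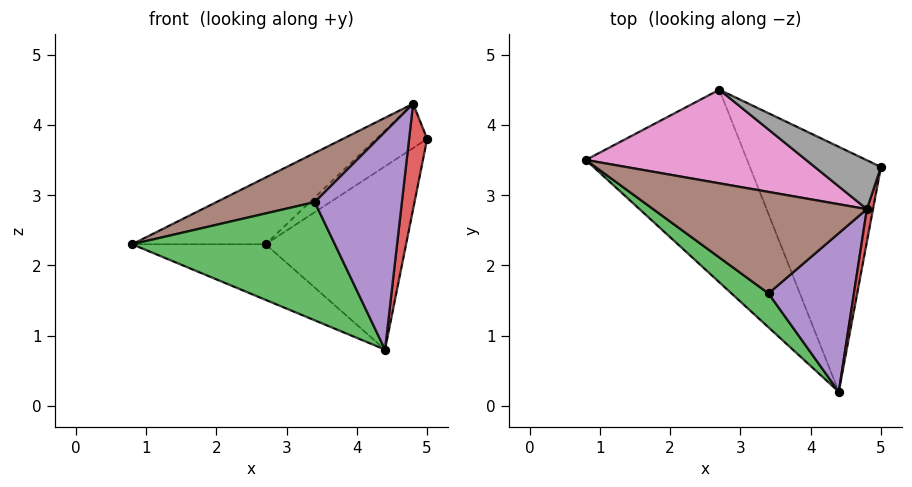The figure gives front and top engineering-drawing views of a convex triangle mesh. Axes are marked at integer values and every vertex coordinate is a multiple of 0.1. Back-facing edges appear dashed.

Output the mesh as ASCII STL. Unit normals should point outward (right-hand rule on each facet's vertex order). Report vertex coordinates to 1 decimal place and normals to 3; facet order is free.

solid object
 facet normal -0.144 0.275 -0.951
  outer loop
   vertex 2.7 4.5 2.3
   vertex 4.4 0.2 0.8
   vertex 0.8 3.5 2.3
  endloop
 endfacet
 facet normal 0.629 0.466 -0.623
  outer loop
   vertex 2.7 4.5 2.3
   vertex 5.0 3.4 3.8
   vertex 4.4 0.2 0.8
  endloop
 endfacet
 facet normal -0.608 -0.763 0.219
  outer loop
   vertex 3.4 1.6 2.9
   vertex 0.8 3.5 2.3
   vertex 4.4 0.2 0.8
  endloop
 endfacet
 facet normal 0.964 -0.255 0.079
  outer loop
   vertex 4.8 2.8 4.3
   vertex 4.4 0.2 0.8
   vertex 5.0 3.4 3.8
  endloop
 endfacet
 facet normal 0.104 -0.804 0.585
  outer loop
   vertex 4.8 2.8 4.3
   vertex 3.4 1.6 2.9
   vertex 4.4 0.2 0.8
  endloop
 endfacet
 facet normal -0.466 -0.386 0.796
  outer loop
   vertex 4.8 2.8 4.3
   vertex 0.8 3.5 2.3
   vertex 3.4 1.6 2.9
  endloop
 endfacet
 facet normal -0.292 0.555 0.779
  outer loop
   vertex 4.8 2.8 4.3
   vertex 2.7 4.5 2.3
   vertex 0.8 3.5 2.3
  endloop
 endfacet
 facet normal -0.160 0.663 0.731
  outer loop
   vertex 4.8 2.8 4.3
   vertex 5.0 3.4 3.8
   vertex 2.7 4.5 2.3
  endloop
 endfacet
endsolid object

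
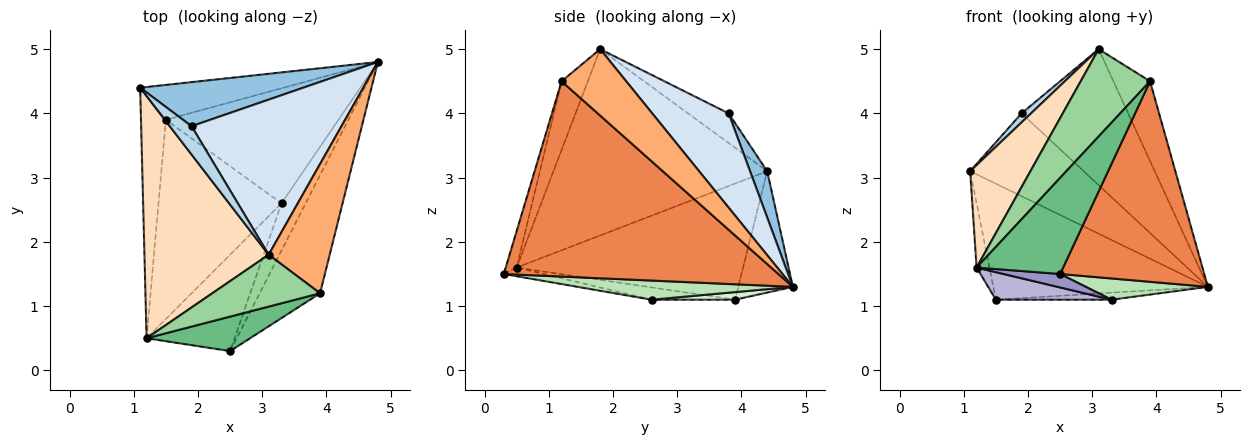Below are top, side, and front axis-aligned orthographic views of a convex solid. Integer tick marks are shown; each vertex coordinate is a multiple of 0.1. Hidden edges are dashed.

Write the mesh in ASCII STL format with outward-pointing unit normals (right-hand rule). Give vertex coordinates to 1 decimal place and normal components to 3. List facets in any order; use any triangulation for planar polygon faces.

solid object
 facet normal -0.237 0.930 -0.280
  outer loop
   vertex 1.5 3.9 1.1
   vertex 1.1 4.4 3.1
   vertex 4.8 4.8 1.3
  endloop
 endfacet
 facet normal 0.132 0.875 0.466
  outer loop
   vertex 1.9 3.8 4.0
   vertex 4.8 4.8 1.3
   vertex 1.1 4.4 3.1
  endloop
 endfacet
 facet normal -0.792 -0.185 0.581
  outer loop
   vertex 1.9 3.8 4.0
   vertex 1.1 4.4 3.1
   vertex 3.1 1.8 5.0
  endloop
 endfacet
 facet normal 0.427 0.596 0.680
  outer loop
   vertex 1.9 3.8 4.0
   vertex 3.1 1.8 5.0
   vertex 4.8 4.8 1.3
  endloop
 endfacet
 facet normal 0.854 -0.448 -0.264
  outer loop
   vertex 3.9 1.2 4.5
   vertex 2.5 0.3 1.5
   vertex 4.8 4.8 1.3
  endloop
 endfacet
 facet normal 0.679 0.385 0.625
  outer loop
   vertex 3.9 1.2 4.5
   vertex 4.8 4.8 1.3
   vertex 3.1 1.8 5.0
  endloop
 endfacet
 facet normal -0.976 0.055 -0.209
  outer loop
   vertex 1.2 0.5 1.6
   vertex 1.1 4.4 3.1
   vertex 1.5 3.9 1.1
  endloop
 endfacet
 facet normal -0.810 -0.228 0.540
  outer loop
   vertex 1.2 0.5 1.6
   vertex 3.1 1.8 5.0
   vertex 1.1 4.4 3.1
  endloop
 endfacet
 facet normal -0.118 -0.935 0.335
  outer loop
   vertex 1.2 0.5 1.6
   vertex 2.5 0.3 1.5
   vertex 3.9 1.2 4.5
  endloop
 endfacet
 facet normal -0.310 -0.818 0.486
  outer loop
   vertex 1.2 0.5 1.6
   vertex 3.9 1.2 4.5
   vertex 3.1 1.8 5.0
  endloop
 endfacet
 facet normal 0.586 -0.332 -0.739
  outer loop
   vertex 3.3 2.6 1.1
   vertex 4.8 4.8 1.3
   vertex 2.5 0.3 1.5
  endloop
 endfacet
 facet normal 0.044 0.061 -0.997
  outer loop
   vertex 3.3 2.6 1.1
   vertex 1.5 3.9 1.1
   vertex 4.8 4.8 1.3
  endloop
 endfacet
 facet normal -0.097 -0.138 -0.986
  outer loop
   vertex 3.3 2.6 1.1
   vertex 2.5 0.3 1.5
   vertex 1.2 0.5 1.6
  endloop
 endfacet
 facet normal -0.098 -0.136 -0.986
  outer loop
   vertex 3.3 2.6 1.1
   vertex 1.2 0.5 1.6
   vertex 1.5 3.9 1.1
  endloop
 endfacet
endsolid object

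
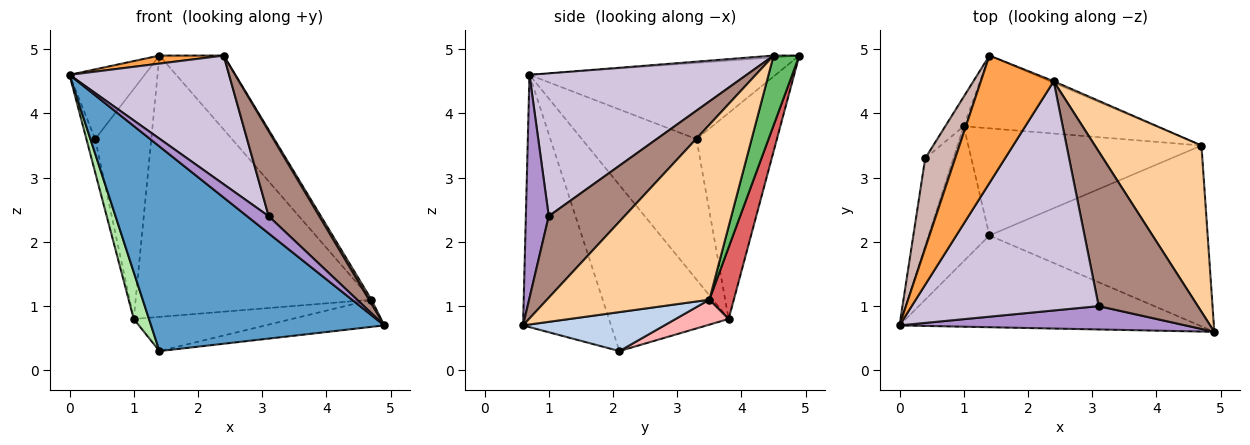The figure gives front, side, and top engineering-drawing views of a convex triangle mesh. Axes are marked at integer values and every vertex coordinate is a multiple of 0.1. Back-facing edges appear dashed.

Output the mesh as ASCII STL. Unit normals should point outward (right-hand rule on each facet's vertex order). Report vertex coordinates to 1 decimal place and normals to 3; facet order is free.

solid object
 facet normal -0.326 -0.863 -0.387
  outer loop
   vertex 1.4 2.1 0.3
   vertex 4.9 0.6 0.7
   vertex 0.0 0.7 4.6
  endloop
 endfacet
 facet normal 0.174 0.146 -0.974
  outer loop
   vertex 4.7 3.5 1.1
   vertex 4.9 0.6 0.7
   vertex 1.4 2.1 0.3
  endloop
 endfacet
 facet normal -0.025 -0.063 0.998
  outer loop
   vertex 2.4 4.5 4.9
   vertex 1.4 4.9 4.9
   vertex 0.0 0.7 4.6
  endloop
 endfacet
 facet normal 0.854 -0.013 0.520
  outer loop
   vertex 2.4 4.5 4.9
   vertex 4.9 0.6 0.7
   vertex 4.7 3.5 1.1
  endloop
 endfacet
 facet normal 0.371 0.928 -0.020
  outer loop
   vertex 2.4 4.5 4.9
   vertex 4.7 3.5 1.1
   vertex 1.4 4.9 4.9
  endloop
 endfacet
 facet normal -0.932 -0.119 -0.342
  outer loop
   vertex 1.0 3.8 0.8
   vertex 1.4 2.1 0.3
   vertex 0.0 0.7 4.6
  endloop
 endfacet
 facet normal 0.099 0.959 -0.267
  outer loop
   vertex 1.0 3.8 0.8
   vertex 1.4 4.9 4.9
   vertex 4.7 3.5 1.1
  endloop
 endfacet
 facet normal 0.101 0.303 -0.948
  outer loop
   vertex 1.0 3.8 0.8
   vertex 4.7 3.5 1.1
   vertex 1.4 2.1 0.3
  endloop
 endfacet
 facet normal 0.532 -0.502 0.682
  outer loop
   vertex 3.1 1.0 2.4
   vertex 0.0 0.7 4.6
   vertex 4.9 0.6 0.7
  endloop
 endfacet
 facet normal 0.554 -0.407 0.726
  outer loop
   vertex 3.1 1.0 2.4
   vertex 2.4 4.5 4.9
   vertex 0.0 0.7 4.6
  endloop
 endfacet
 facet normal 0.585 -0.391 0.711
  outer loop
   vertex 3.1 1.0 2.4
   vertex 4.9 0.6 0.7
   vertex 2.4 4.5 4.9
  endloop
 endfacet
 facet normal -0.895 0.273 0.352
  outer loop
   vertex 0.4 3.3 3.6
   vertex 0.0 0.7 4.6
   vertex 1.4 4.9 4.9
  endloop
 endfacet
 facet normal -0.978 0.075 -0.196
  outer loop
   vertex 0.4 3.3 3.6
   vertex 1.0 3.8 0.8
   vertex 0.0 0.7 4.6
  endloop
 endfacet
 facet normal -0.818 0.571 -0.073
  outer loop
   vertex 0.4 3.3 3.6
   vertex 1.4 4.9 4.9
   vertex 1.0 3.8 0.8
  endloop
 endfacet
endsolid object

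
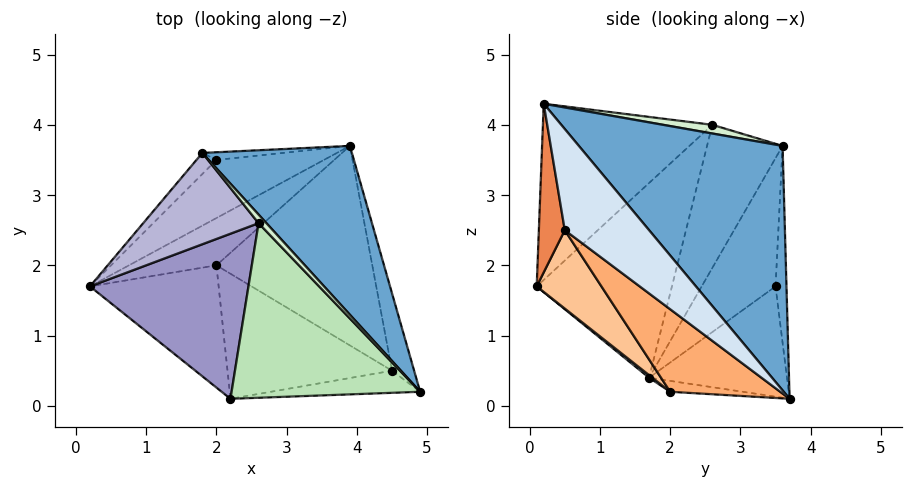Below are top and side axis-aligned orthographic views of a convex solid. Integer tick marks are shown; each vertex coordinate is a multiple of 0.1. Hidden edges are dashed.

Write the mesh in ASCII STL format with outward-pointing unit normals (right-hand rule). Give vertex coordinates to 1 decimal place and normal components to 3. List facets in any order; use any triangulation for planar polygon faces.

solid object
 facet normal 0.644 0.656 0.394
  outer loop
   vertex 1.8 3.6 3.7
   vertex 4.9 0.2 4.3
   vertex 3.9 3.7 0.1
  endloop
 endfacet
 facet normal -0.123 0.079 -0.989
  outer loop
   vertex 2.0 2.0 0.2
   vertex 0.2 1.7 0.4
   vertex 3.9 3.7 0.1
  endloop
 endfacet
 facet normal 0.016 -0.619 -0.786
  outer loop
   vertex 2.0 2.0 0.2
   vertex 2.2 0.1 1.7
   vertex 0.2 1.7 0.4
  endloop
 endfacet
 facet normal 0.977 0.023 -0.213
  outer loop
   vertex 4.5 0.5 2.5
   vertex 3.9 3.7 0.1
   vertex 4.9 0.2 4.3
  endloop
 endfacet
 facet normal 0.238 -0.948 -0.211
  outer loop
   vertex 4.5 0.5 2.5
   vertex 4.9 0.2 4.3
   vertex 2.2 0.1 1.7
  endloop
 endfacet
 facet normal 0.406 -0.499 -0.766
  outer loop
   vertex 4.5 0.5 2.5
   vertex 2.0 2.0 0.2
   vertex 3.9 3.7 0.1
  endloop
 endfacet
 facet normal 0.358 -0.555 -0.751
  outer loop
   vertex 4.5 0.5 2.5
   vertex 2.2 0.1 1.7
   vertex 2.0 2.0 0.2
  endloop
 endfacet
 facet normal -0.454 0.773 -0.442
  outer loop
   vertex 2.0 3.5 1.7
   vertex 3.9 3.7 0.1
   vertex 0.2 1.7 0.4
  endloop
 endfacet
 facet normal -0.665 0.740 -0.103
  outer loop
   vertex 2.0 3.5 1.7
   vertex 0.2 1.7 0.4
   vertex 1.8 3.6 3.7
  endloop
 endfacet
 facet normal -0.159 0.985 -0.065
  outer loop
   vertex 2.0 3.5 1.7
   vertex 1.8 3.6 3.7
   vertex 3.9 3.7 0.1
  endloop
 endfacet
 facet normal -0.595 -0.491 0.637
  outer loop
   vertex 2.6 2.6 4.0
   vertex 2.2 0.1 1.7
   vertex 4.9 0.2 4.3
  endloop
 endfacet
 facet normal 0.581 0.622 0.525
  outer loop
   vertex 2.6 2.6 4.0
   vertex 4.9 0.2 4.3
   vertex 1.8 3.6 3.7
  endloop
 endfacet
 facet normal -0.706 -0.415 0.574
  outer loop
   vertex 2.6 2.6 4.0
   vertex 0.2 1.7 0.4
   vertex 2.2 0.1 1.7
  endloop
 endfacet
 facet normal -0.714 -0.399 0.576
  outer loop
   vertex 2.6 2.6 4.0
   vertex 1.8 3.6 3.7
   vertex 0.2 1.7 0.4
  endloop
 endfacet
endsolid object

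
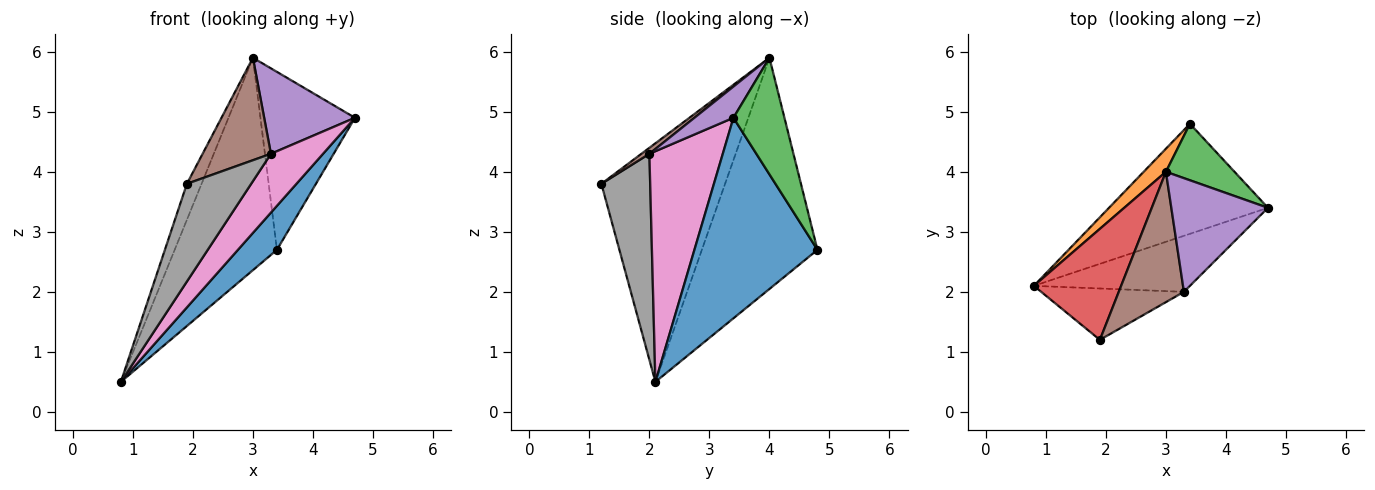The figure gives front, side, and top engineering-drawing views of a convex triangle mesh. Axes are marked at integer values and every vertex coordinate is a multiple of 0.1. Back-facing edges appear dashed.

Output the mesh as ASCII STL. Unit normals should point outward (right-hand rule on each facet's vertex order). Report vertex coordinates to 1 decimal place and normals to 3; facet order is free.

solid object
 facet normal 0.761 -0.241 -0.603
  outer loop
   vertex 3.4 4.8 2.7
   vertex 4.7 3.4 4.9
   vertex 0.8 2.1 0.5
  endloop
 endfacet
 facet normal -0.747 0.661 0.072
  outer loop
   vertex 3.0 4.0 5.9
   vertex 3.4 4.8 2.7
   vertex 0.8 2.1 0.5
  endloop
 endfacet
 facet normal 0.457 0.848 0.269
  outer loop
   vertex 3.0 4.0 5.9
   vertex 4.7 3.4 4.9
   vertex 3.4 4.8 2.7
  endloop
 endfacet
 facet normal -0.933 0.111 0.341
  outer loop
   vertex 1.9 1.2 3.8
   vertex 3.0 4.0 5.9
   vertex 0.8 2.1 0.5
  endloop
 endfacet
 facet normal 0.250 -0.582 0.774
  outer loop
   vertex 3.3 2.0 4.3
   vertex 4.7 3.4 4.9
   vertex 3.0 4.0 5.9
  endloop
 endfacet
 facet normal 0.072 -0.616 0.784
  outer loop
   vertex 3.3 2.0 4.3
   vertex 3.0 4.0 5.9
   vertex 1.9 1.2 3.8
  endloop
 endfacet
 facet normal 0.714 -0.507 -0.483
  outer loop
   vertex 3.3 2.0 4.3
   vertex 0.8 2.1 0.5
   vertex 4.7 3.4 4.9
  endloop
 endfacet
 facet normal 0.558 -0.735 -0.386
  outer loop
   vertex 3.3 2.0 4.3
   vertex 1.9 1.2 3.8
   vertex 0.8 2.1 0.5
  endloop
 endfacet
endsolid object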